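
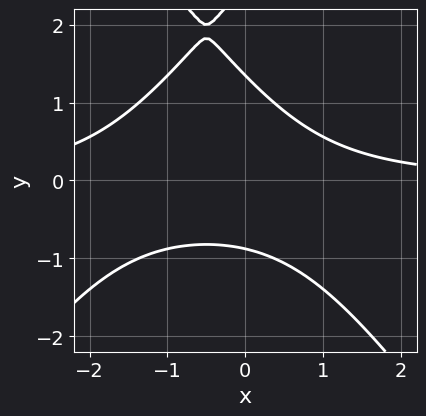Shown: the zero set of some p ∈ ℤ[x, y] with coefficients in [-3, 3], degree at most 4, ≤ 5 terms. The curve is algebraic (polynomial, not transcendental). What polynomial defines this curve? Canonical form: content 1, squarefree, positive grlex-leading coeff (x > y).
2*x^2*y - y^3 + 2*x*y + 3*y^2 - 3

First, deg p = 3. The shape is more complex than any degree-2 curve.
Next, against the integer gridlines: no x-intercept at any integer in the box.
Finally, assembling these constraints gives the stated polynomial.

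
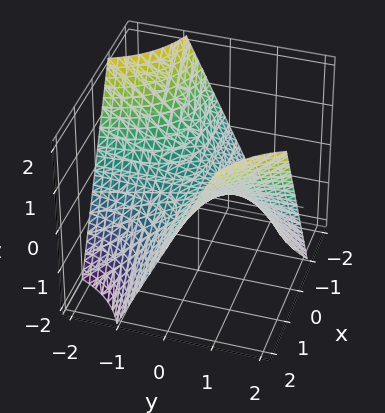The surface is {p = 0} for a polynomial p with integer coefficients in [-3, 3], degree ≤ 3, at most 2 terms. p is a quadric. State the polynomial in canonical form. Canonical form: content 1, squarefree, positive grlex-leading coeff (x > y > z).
(a) The degree is 2 — a saddle surface; a quadric.
(b) From the axis intercepts and sections: the visible x-axis segment lies entirely on the surface; one z-axis crossing is at z = 0; the visible y-axis segment lies entirely on the surface.
(c) The integer polynomial consistent with all of this is the stated p.

x*y - z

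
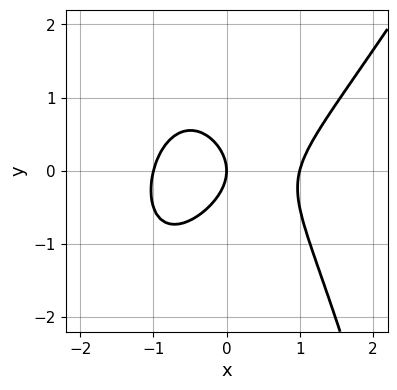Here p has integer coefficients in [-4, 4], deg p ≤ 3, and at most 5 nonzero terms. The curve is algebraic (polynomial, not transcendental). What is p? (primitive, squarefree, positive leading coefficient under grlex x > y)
2*x^3 - x^2*y - 2*y^2 - 2*x

First, deg p = 3. No degree-2 curve has this shape.
Then, against the integer gridlines: it crosses the y-axis at the gridline y = 0; the x-axis gridline crossings are at x ∈ {-1, 0, 1}.
Finally, putting this together gives p.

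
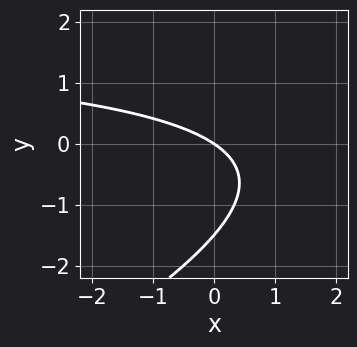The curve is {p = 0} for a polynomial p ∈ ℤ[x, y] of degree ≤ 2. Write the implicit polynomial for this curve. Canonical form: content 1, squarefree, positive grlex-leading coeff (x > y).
x*y - 2*y^2 - 2*x - 3*y

deg p = 2. The shape is more complex than any degree-1 curve.
Observable constraints: it meets the x-axis at x = 0 (among the integer gridlines); it meets the y-axis at y = 0 (among the integer gridlines).
Together with the visible shape, these determine p as stated.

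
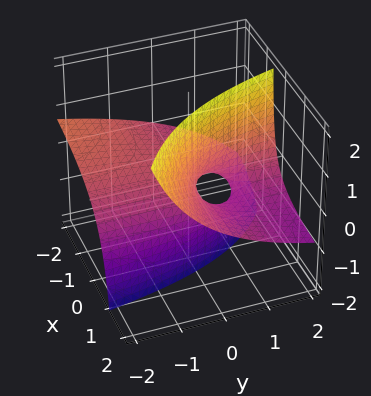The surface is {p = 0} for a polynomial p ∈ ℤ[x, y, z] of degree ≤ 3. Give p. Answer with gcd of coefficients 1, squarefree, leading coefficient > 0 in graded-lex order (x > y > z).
x*y + 2*x*z + y*z - z

First, deg p = 2.
Next, against the integer gridlines: every point of the x-axis in the box is on the surface; every point of the y-axis in the box is on the surface; it meets the z-axis at z = 0 (among the integer gridlines).
Finally, assembling these constraints gives the stated polynomial.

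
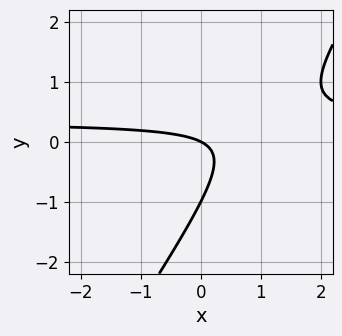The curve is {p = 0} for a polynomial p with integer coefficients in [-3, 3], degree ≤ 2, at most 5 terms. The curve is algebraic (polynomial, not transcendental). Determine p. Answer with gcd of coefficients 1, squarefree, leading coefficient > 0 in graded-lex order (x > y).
1. The degree is 2 — the shape is more complex than any degree-1 curve.
2. From the axis intercepts and sections: among the integer gridlines, it crosses the y-axis at y ∈ {-1, 0}; it crosses the x-axis at the gridline x = 0.
3. Assembling these constraints gives the stated polynomial.

3*x*y - 2*y^2 - x - 2*y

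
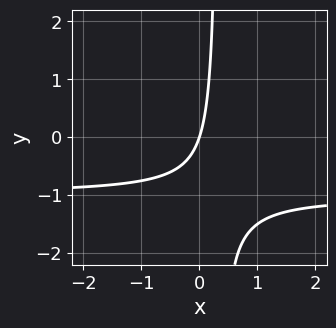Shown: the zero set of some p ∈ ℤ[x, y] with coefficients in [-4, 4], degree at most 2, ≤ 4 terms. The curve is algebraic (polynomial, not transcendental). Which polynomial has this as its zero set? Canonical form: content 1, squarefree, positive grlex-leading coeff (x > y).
3*x*y + 3*x - y

1. The degree is 2 — a generic line meets the curve in up to 2 points.
2. From the visible intercepts: it crosses the y-axis at the gridline y = 0; one x-axis crossing is at x = 0.
3. Assembling these constraints gives the stated polynomial.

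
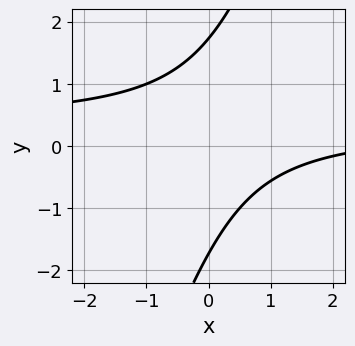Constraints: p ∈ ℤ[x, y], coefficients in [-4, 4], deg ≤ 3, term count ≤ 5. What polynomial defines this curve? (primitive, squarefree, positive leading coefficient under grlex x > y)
3*x*y - y^2 - x + 3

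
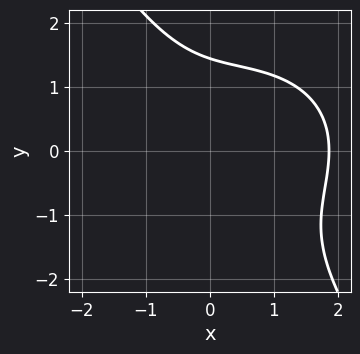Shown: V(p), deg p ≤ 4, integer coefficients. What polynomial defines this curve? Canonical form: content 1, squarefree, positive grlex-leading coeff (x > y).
(a) Degree: a generic line meets the curve in up to 3 points, so deg p = 3.
(b) Solving for integer coefficients yields p as stated.

x^3 + x*y^2 + y^3 - x^2 - 3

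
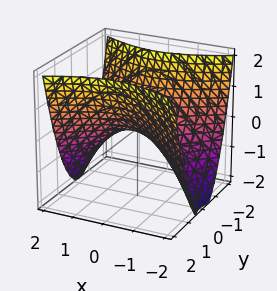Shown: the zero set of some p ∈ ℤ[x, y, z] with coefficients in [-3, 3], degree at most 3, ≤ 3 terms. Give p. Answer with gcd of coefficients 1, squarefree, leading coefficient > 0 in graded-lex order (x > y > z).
x^2 - 2*y^2 + 2*z

Degree: a saddle surface; a quadric, so deg p = 2.
Symmetries: mirror symmetry x ↦ −x ⇒ only even powers of x; it's symmetric under y → −y, forcing even powers of y.
From the visible intercepts: it crosses the y-axis at the gridline y = 0; one z-axis crossing is at z = 0.
Together with the visible shape, these determine p as stated.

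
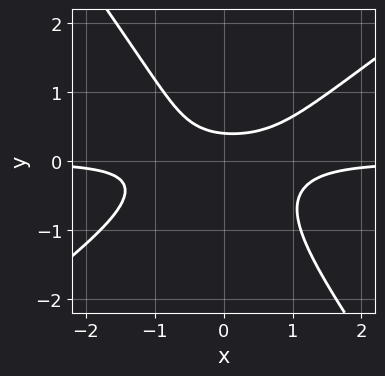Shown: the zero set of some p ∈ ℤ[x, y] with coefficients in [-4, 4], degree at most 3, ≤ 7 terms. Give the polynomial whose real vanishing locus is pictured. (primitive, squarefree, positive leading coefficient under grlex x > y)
3*x^2*y - 2*x*y^2 - 3*y^3 - 2*y + 1

First, degree: no degree-2 curve has this shape, so deg p = 3.
Next, from the axis intercepts and sections: the curve avoids every integer x-axis point in the box.
Finally, matching integer coefficients to the picture gives p.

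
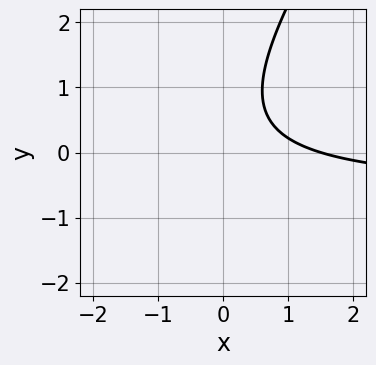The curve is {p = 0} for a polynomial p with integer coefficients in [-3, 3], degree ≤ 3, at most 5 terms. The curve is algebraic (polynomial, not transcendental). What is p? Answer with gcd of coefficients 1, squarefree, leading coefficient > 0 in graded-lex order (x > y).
3*x*y - 2*y^2 + 2*x + 2*y - 3

1. deg p = 2.
2. Against the integer gridlines: it misses every integer gridline on the y-axis.
3. These observations pin down the coefficients.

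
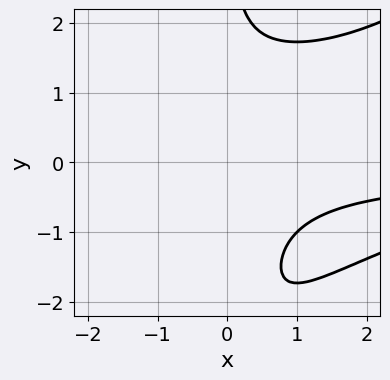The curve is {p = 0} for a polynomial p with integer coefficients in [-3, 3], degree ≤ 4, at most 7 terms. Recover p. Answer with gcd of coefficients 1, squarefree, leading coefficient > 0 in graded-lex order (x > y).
x^2*y^2 - x*y^3 - 2*x*y^2 + 3*x*y + 3

Degree: a generic line meets the curve in up to 4 points, so deg p = 4.
Against the integer gridlines: no x-intercept at any integer in the box; no y-intercept at any integer in the box.
Together with the visible shape, these determine p as stated.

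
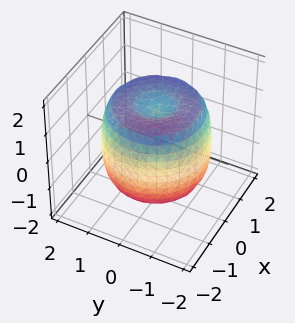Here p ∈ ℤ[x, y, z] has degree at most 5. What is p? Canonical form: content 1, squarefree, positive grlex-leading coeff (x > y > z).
First, degree: the shape is more complex than any degree-3 surface, so deg p = 4.
Next, symmetries: the surface is invariant under rotation about z: p = q(x² + y², z).
Next, checking where it meets the axes: the z-axis gridline crossings are at z ∈ {-1, 1}; a circular section at z = -1 has radius between 1 and 2.
Finally, these observations pin down the coefficients.

x^4 + 2*x^2*y^2 + y^4 - 2*x^2 - 2*y^2 + z^2 - 1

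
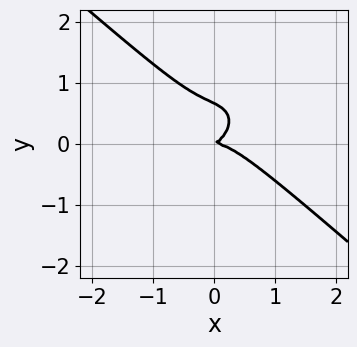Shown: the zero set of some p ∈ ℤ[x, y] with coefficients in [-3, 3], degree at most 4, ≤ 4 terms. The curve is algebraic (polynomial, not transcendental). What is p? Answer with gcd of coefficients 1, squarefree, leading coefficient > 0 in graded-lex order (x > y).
1. The degree is 3 — the shape is more complex than any degree-2 curve.
2. From the visible intercepts: it meets the y-axis at y = 0 (among the integer gridlines); one x-axis crossing is at x = 0.
3. Solving for integer coefficients yields p as stated.

2*x^3 + 3*y^3 + x*y - 2*y^2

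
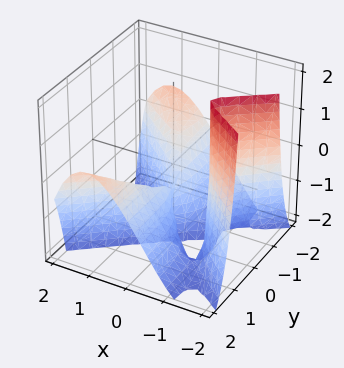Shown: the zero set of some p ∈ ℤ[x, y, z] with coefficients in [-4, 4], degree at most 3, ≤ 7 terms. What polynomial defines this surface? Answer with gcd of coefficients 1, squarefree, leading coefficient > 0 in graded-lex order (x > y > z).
2*x^3 - 3*x*y^2 + 2*y^2*z + 2*x^2 + y^2

Degree: a generic line meets the surface in up to 3 points, so deg p = 3.
Observable constraints: it crosses the x-axis at the gridline x = -1; the visible z-axis segment lies entirely on the surface.
Solving for integer coefficients yields p as stated.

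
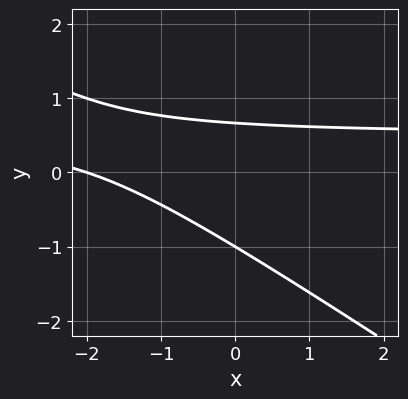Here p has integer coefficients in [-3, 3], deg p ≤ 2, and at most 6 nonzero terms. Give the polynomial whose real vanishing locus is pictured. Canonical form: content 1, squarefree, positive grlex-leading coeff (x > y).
2*x*y + 3*y^2 - x + y - 2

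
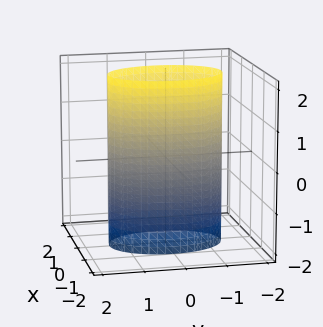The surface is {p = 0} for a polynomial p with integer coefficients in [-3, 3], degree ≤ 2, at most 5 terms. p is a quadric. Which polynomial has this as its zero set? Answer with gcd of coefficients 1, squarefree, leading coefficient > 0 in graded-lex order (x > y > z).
deg p = 2. A cylinder; a quadric.
Symmetries: the z ↦ −z reflection is a symmetry, so z appears only in even powers; it's symmetric under x → −x, forcing even powers of x; mirror symmetry y ↦ −y ⇒ only even powers of y.
Observable constraints: the x-axis gridline crossings are at x ∈ {-1, 1}; it misses every integer gridline on the z-axis.
The integer polynomial consistent with all of this is the stated p.

2*x^2 + y^2 - 2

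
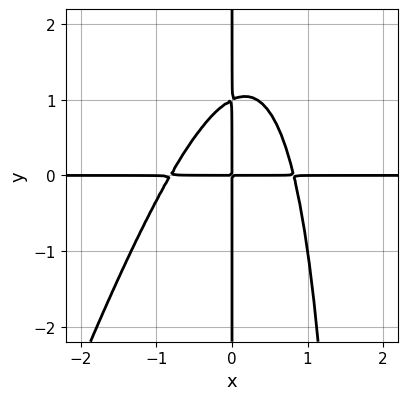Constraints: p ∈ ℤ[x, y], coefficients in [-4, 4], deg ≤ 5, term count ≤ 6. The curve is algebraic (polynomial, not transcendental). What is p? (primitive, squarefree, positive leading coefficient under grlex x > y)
Degree: a generic line meets the curve in up to 4 points, so deg p = 4.
Observable constraints: every point of the x-axis in the box is on the curve; the visible y-axis segment lies entirely on the curve.
Together with the visible shape, these determine p as stated.

3*x^3*y - x^2*y^2 + 2*x*y^2 - 2*x*y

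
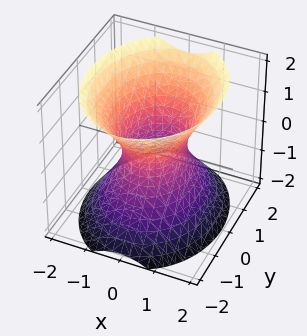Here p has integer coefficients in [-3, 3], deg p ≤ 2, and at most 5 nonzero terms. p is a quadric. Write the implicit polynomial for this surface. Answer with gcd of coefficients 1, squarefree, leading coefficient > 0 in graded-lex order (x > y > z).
deg p = 2. An hourglass — one-sheet hyperboloid; a quadric.
Symmetries: it's symmetric under z → −z, forcing even powers of z; the x ↦ −x reflection is a symmetry, so x appears only in even powers; the y ↦ −y reflection is a symmetry, so y appears only in even powers.
Checking where it meets the axes: the surface avoids every integer z-axis point in the box; among the integer gridlines, it crosses the y-axis at y ∈ {-1, 1}.
The integer polynomial consistent with all of this is the stated p.

3*x^2 + 2*y^2 - 2*z^2 - 2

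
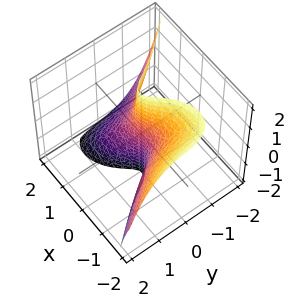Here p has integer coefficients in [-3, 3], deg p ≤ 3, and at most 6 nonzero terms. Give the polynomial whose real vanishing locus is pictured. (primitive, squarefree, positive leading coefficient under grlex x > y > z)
1. The degree is 3 — a generic line meets the surface in up to 3 points.
2. From the visible intercepts: it crosses the y-axis at the gridline y = 0; one x-axis crossing is at x = 0; every point of the z-axis in the box is on the surface.
3. These observations pin down the coefficients.

3*x^3 + 3*x^2*z + 3*y^3 - x + 3*y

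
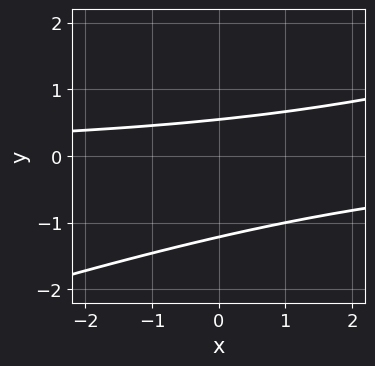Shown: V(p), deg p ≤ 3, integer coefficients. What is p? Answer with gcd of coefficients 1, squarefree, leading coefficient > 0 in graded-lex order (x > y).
x*y - 3*y^2 - 2*y + 2

(a) The degree is 2 — a generic line meets the curve in up to 2 points.
(b) Checking where it meets the axes: the curve avoids every integer x-axis point in the box.
(c) The integer polynomial consistent with all of this is the stated p.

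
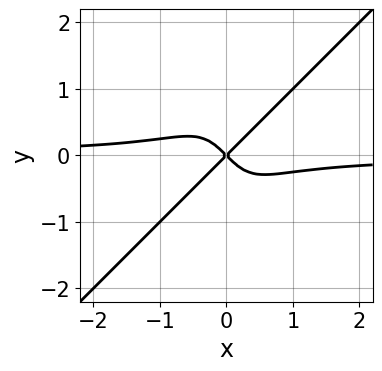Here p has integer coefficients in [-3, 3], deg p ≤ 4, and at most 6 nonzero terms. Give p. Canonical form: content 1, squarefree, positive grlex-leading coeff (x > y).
3*x^3*y - 3*x^2*y^2 + x^2 - y^2

1. Degree: the shape is more complex than any degree-3 curve, so deg p = 4.
2. Observable constraints: one x-axis crossing is at x = 0; one y-axis crossing is at y = 0.
3. The integer polynomial consistent with all of this is the stated p.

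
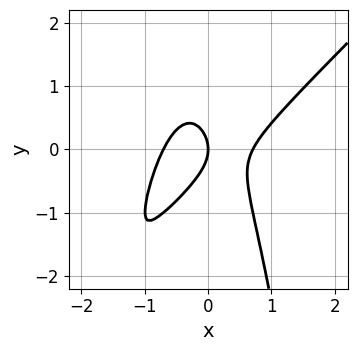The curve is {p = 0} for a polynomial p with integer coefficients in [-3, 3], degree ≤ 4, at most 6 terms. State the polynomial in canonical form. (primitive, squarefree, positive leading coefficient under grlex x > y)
First, the degree is 3 — the shape is more complex than any degree-2 curve.
Then, against the integer gridlines: it meets the x-axis at x = 0 (among the integer gridlines); it meets the y-axis at y = 0 (among the integer gridlines).
Finally, together with the visible shape, these determine p as stated.

2*x^3 - 2*x^2*y - y^2 - x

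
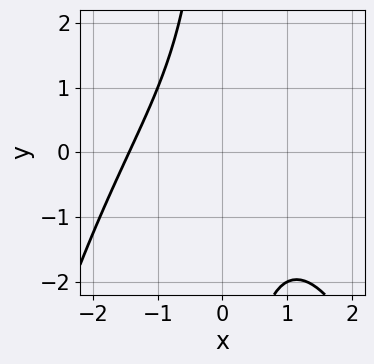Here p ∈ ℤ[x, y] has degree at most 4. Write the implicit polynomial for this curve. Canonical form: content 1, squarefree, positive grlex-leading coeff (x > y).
deg p = 3.
Checking where it meets the axes: it misses every integer gridline on the y-axis.
Fitting integer coefficients to these (and the overall shape) gives p.

x^3 + 2*x*y + 3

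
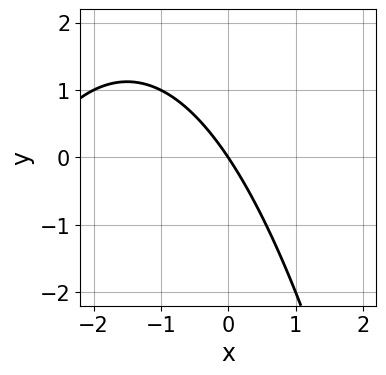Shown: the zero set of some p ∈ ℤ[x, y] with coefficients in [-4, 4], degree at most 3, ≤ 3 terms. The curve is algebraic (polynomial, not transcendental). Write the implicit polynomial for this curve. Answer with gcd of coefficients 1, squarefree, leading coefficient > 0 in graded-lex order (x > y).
x^2 + 3*x + 2*y

deg p = 2. The shape is more complex than any degree-1 curve.
Reading off the gridlines: it meets the x-axis at x = 0 (among the integer gridlines); it crosses the y-axis at the gridline y = 0.
Assembling these constraints gives the stated polynomial.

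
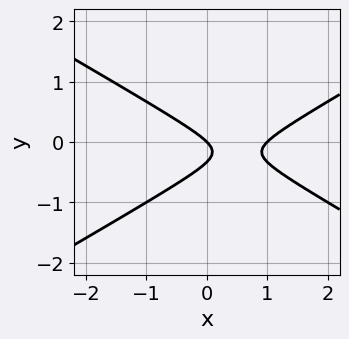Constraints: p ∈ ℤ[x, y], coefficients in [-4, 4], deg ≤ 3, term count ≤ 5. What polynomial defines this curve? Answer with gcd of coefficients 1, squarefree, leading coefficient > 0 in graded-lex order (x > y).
1. deg p = 2. No degree-1 curve has this shape.
2. Observable constraints: one y-axis crossing is at y = 0; among the integer gridlines, it crosses the x-axis at x ∈ {0, 1}.
3. Assembling these constraints gives the stated polynomial.

x^2 - 3*y^2 - x - y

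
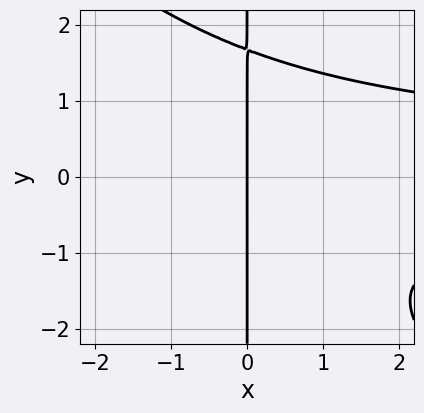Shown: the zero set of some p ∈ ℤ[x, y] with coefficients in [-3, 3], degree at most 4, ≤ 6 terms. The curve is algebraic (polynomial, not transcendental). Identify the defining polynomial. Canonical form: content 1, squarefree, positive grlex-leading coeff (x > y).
x^2*y^2 + x*y^3 - x*y - 3*x

Degree: the shape is more complex than any degree-3 curve, so deg p = 4.
Reading off the gridlines: every point of the y-axis in the box is on the curve; one x-axis crossing is at x = 0.
Assembling these constraints gives the stated polynomial.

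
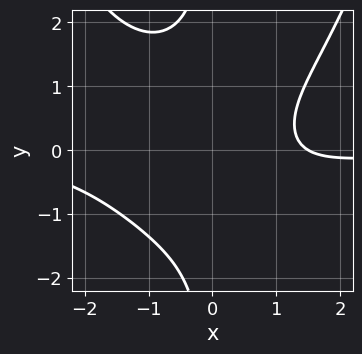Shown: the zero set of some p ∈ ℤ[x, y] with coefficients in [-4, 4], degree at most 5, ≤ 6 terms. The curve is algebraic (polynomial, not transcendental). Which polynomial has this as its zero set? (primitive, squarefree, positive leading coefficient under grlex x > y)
x^3*y - 2*x*y^2 + 2*x - 3

1. The degree is 4 — no degree-3 curve has this shape.
2. Observable constraints: it misses every integer gridline on the y-axis.
3. Solving for integer coefficients yields p as stated.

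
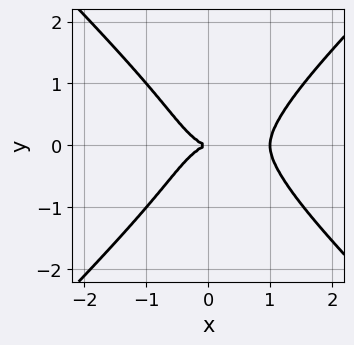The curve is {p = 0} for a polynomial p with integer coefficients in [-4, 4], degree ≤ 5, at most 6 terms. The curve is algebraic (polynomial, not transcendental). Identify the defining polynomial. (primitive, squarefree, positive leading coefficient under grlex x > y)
x^4 - y^4 - x^3 - y^2

First, degree: no degree-3 curve has this shape, so deg p = 4.
Then, symmetries: it's symmetric under y → −y, forcing even powers of y.
Next, checking where it meets the axes: it meets the y-axis at y = 0 (among the integer gridlines); among the integer gridlines, it crosses the x-axis at x ∈ {0, 1}.
Finally, assembling these constraints gives the stated polynomial.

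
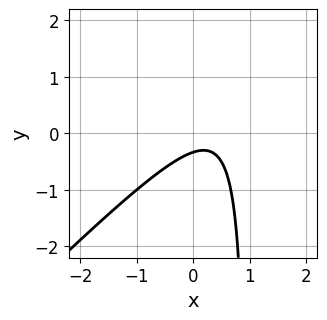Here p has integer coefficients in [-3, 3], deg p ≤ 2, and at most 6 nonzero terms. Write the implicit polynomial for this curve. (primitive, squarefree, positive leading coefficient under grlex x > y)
3*x^2 - 3*x*y - 2*x + 3*y + 1

(a) Degree: a generic line meets the curve in up to 2 points, so deg p = 2.
(b) Observable constraints: no x-intercept at any integer in the box.
(c) Solving for integer coefficients yields p as stated.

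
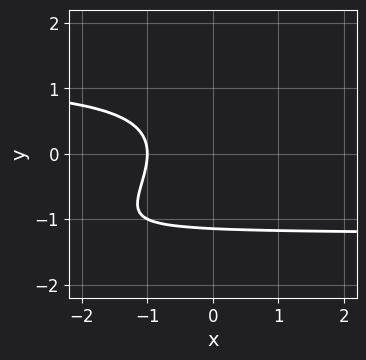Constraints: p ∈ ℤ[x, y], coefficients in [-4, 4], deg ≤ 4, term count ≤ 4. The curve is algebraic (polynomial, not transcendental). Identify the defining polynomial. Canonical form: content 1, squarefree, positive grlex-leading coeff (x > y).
2*x*y^2 - 2*y^3 - 3*x - 3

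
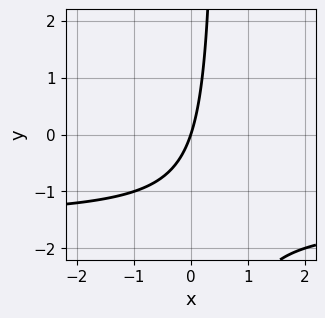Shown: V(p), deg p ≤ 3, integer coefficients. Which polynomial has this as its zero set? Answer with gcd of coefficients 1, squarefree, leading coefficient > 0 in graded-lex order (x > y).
2*x*y + 3*x - y

The degree is 2 — a generic line meets the curve in up to 2 points.
From the visible intercepts: it meets the x-axis at x = 0 (among the integer gridlines); one y-axis crossing is at y = 0.
The integer polynomial consistent with all of this is the stated p.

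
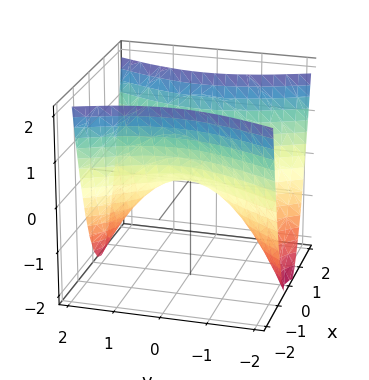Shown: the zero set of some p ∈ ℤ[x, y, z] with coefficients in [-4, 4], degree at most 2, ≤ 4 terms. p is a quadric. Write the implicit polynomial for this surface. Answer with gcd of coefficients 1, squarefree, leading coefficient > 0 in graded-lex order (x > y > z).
3*x^2 - y^2 - 2*z

1. The degree is 2 — a saddle surface; a quadric.
2. Symmetries: mirror symmetry x ↦ −x ⇒ only even powers of x; it's symmetric under y → −y, forcing even powers of y.
3. Checking where it meets the axes: one z-axis crossing is at z = 0; it crosses the x-axis at the gridline x = 0; it crosses the y-axis at the gridline y = 0.
4. Matching integer coefficients to the picture gives p.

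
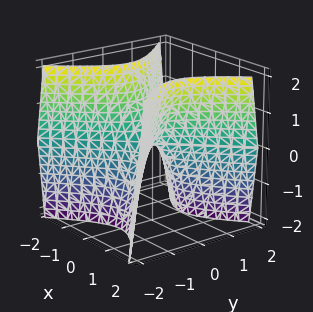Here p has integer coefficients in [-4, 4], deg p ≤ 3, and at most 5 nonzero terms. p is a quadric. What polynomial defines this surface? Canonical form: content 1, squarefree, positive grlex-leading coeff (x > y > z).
2*x^2 - 2*y^2 - z

1. Degree: a hyperbolic paraboloid; a quadric, so deg p = 2.
2. Symmetries: it's symmetric under x → −x, forcing even powers of x; it's symmetric under y → −y, forcing even powers of y.
3. Checking where it meets the axes: it meets the x-axis at x = 0 (among the integer gridlines); one z-axis crossing is at z = 0; it meets the y-axis at y = 0 (among the integer gridlines).
4. The integer polynomial consistent with all of this is the stated p.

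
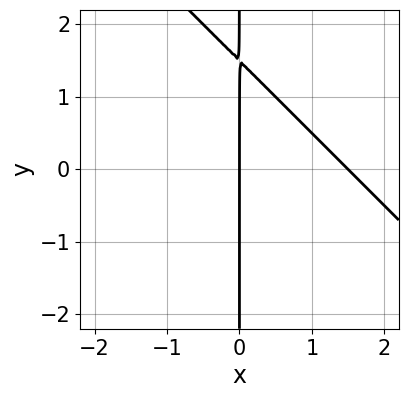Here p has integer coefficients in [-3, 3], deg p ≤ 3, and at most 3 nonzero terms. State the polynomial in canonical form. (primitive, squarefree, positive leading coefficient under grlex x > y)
(a) deg p = 2. A generic line meets the curve in up to 2 points.
(b) Checking where it meets the axes: the visible y-axis segment lies entirely on the curve; one x-axis crossing is at x = 0.
(c) Solving for integer coefficients yields p as stated.

2*x^2 + 2*x*y - 3*x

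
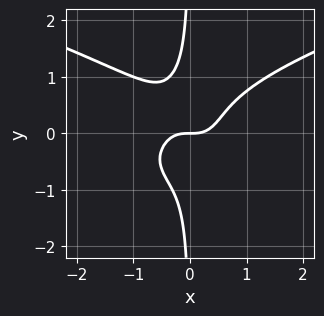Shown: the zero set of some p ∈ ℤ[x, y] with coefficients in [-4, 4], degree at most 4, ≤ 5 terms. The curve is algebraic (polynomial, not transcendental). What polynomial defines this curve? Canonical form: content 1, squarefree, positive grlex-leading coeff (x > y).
3*x*y^3 - 2*x^3 + y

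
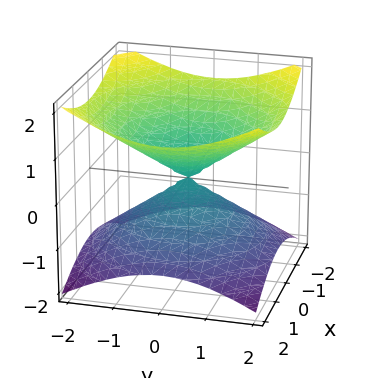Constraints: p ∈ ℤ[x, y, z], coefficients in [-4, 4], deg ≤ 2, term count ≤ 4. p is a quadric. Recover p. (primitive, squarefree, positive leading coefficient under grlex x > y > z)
x^2 + y^2 - 2*z^2

(a) The degree is 2 — a double cone through the origin; a quadric.
(b) Symmetries: the z-axis is an axis of rotation, so x and y enter only as x² + y²; mirror symmetry z ↦ −z ⇒ only even powers of z.
(c) Reading off the gridlines: one z-axis crossing is at z = 0; a circular section at z = 1 has radius between 1 and 2; it meets the y-axis at y = 0 (among the integer gridlines); one x-axis crossing is at x = 0.
(d) Putting this together gives p.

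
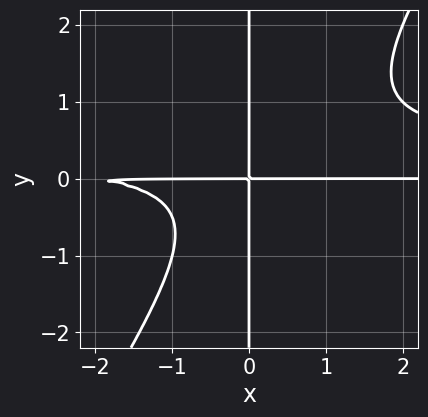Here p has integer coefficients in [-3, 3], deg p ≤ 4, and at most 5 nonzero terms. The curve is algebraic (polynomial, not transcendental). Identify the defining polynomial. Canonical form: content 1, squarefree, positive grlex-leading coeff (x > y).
3*x^2*y^2 - 2*x*y^3 - x^2*y - 2*x*y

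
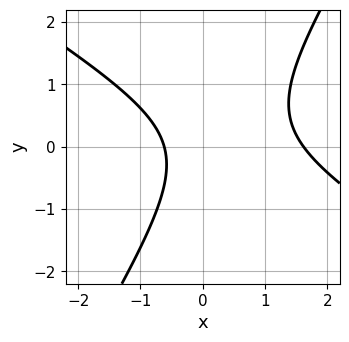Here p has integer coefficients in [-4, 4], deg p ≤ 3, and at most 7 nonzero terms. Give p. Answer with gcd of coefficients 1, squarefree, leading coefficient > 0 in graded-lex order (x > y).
x^2 + x*y - y^2 - x - 1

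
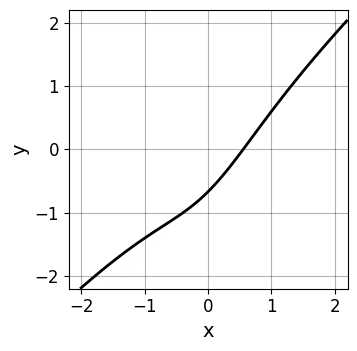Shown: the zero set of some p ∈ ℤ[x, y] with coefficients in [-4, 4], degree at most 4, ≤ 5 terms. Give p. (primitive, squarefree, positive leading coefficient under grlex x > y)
First, the degree is 3 — the shape is more complex than any degree-2 curve.
Finally, solving for integer coefficients yields p as stated.

2*x^3 - 2*x^2*y + 3*x - 3*y - 2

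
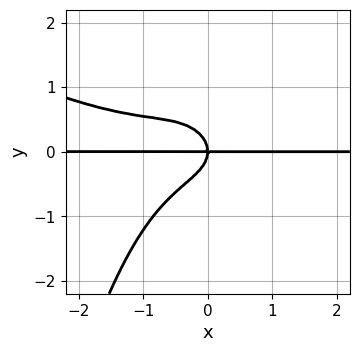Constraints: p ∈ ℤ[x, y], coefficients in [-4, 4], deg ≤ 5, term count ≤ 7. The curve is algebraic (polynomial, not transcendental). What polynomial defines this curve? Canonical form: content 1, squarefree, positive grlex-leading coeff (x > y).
First, deg p = 4. A generic line meets the curve in up to 4 points.
Then, checking where it meets the axes: it crosses the y-axis at the gridline y = 0; every point of the x-axis in the box is on the curve.
Finally, these observations pin down the coefficients.

x^3*y + 2*x^2*y^2 + x^2*y + 3*y^3 + 2*x*y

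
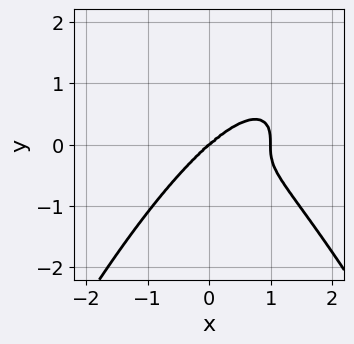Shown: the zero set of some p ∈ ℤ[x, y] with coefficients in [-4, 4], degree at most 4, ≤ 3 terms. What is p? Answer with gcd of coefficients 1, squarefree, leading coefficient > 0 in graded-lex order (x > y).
2*x^4 - 2*x^3 + 3*y^3

1. Degree: no degree-3 curve has this shape, so deg p = 4.
2. Checking where it meets the axes: it crosses the y-axis at the gridline y = 0; the x-axis gridline crossings are at x ∈ {0, 1}.
3. Putting this together gives p.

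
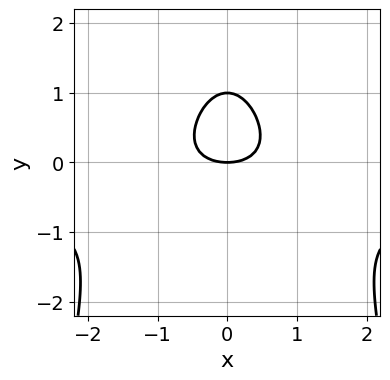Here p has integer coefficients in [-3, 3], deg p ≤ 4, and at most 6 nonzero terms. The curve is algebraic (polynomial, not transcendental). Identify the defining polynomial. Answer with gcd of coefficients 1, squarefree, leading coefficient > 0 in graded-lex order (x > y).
(a) deg p = 3.
(b) Symmetries: mirror symmetry x ↦ −x ⇒ only even powers of x.
(c) Observable constraints: it meets the x-axis at x = 0 (among the integer gridlines); the y-axis gridline crossings are at y ∈ {0, 1}.
(d) Solving for integer coefficients yields p as stated.

3*x^2*y + 2*x^2 + 3*y^2 - 3*y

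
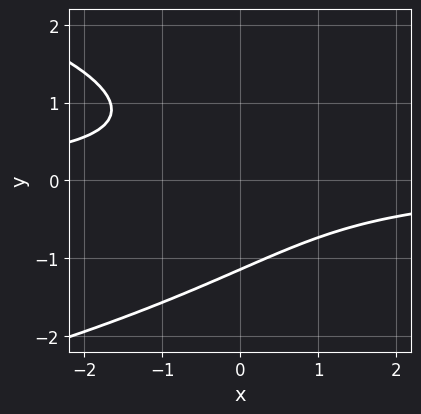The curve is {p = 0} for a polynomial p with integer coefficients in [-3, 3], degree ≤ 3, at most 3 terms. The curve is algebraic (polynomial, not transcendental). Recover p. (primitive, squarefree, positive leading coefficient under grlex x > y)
2*y^3 + 3*x*y + 3

1. The degree is 3 — no degree-2 curve has this shape.
2. From the visible intercepts: no x-intercept at any integer in the box.
3. Matching integer coefficients to the picture gives p.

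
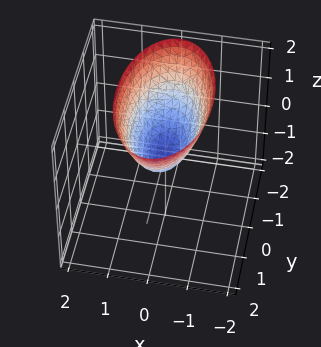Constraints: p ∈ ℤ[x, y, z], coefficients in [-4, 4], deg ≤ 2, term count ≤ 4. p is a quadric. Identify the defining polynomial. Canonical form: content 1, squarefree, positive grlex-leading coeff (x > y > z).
3*x^2 + y^2 - 2*z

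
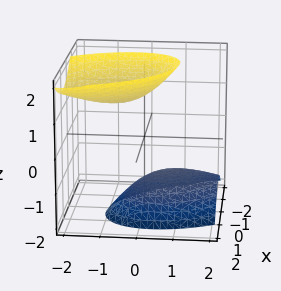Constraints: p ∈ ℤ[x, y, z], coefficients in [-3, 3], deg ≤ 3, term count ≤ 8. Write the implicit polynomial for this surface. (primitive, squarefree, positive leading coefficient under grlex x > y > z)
There are 2 components. They look like related sheets of one shape, so recover p as a whole.
deg p = 2. No degree-1 surface has this shape.
From the visible intercepts: it misses every integer gridline on the y-axis; it misses every integer gridline on the x-axis.
Fitting integer coefficients to these (and the overall shape) gives p.

3*x^2 + 2*x*y + 2*y^2 + 2*y*z - 2*z^2 + 3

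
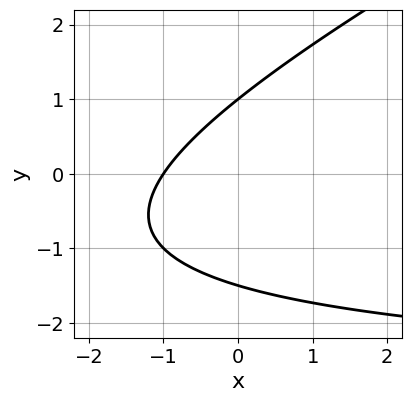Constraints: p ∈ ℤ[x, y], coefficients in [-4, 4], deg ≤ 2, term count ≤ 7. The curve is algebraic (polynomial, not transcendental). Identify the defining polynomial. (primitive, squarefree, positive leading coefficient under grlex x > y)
(a) Degree: a generic line meets the curve in up to 2 points, so deg p = 2.
(b) From the visible intercepts: it crosses the y-axis at the gridline y = 1; one x-axis crossing is at x = -1.
(c) Fitting integer coefficients to these (and the overall shape) gives p.

x*y - 2*y^2 + 3*x - y + 3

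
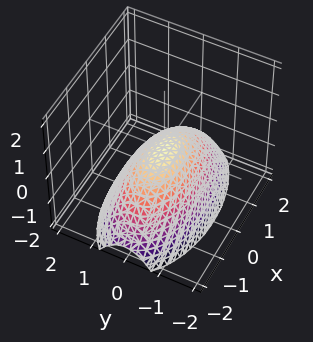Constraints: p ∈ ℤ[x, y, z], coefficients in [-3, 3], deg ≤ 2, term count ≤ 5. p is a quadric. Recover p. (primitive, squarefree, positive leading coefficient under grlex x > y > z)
First, degree: a single bowl opening along one axis; a quadric, so deg p = 2.
Next, symmetries: mirror symmetry y ↦ −y ⇒ only even powers of y; the x ↦ −x reflection is a symmetry, so x appears only in even powers.
Then, checking where it meets the axes: it crosses the x-axis at the gridline x = 0; it crosses the y-axis at the gridline y = 0; it meets the z-axis at z = 0 (among the integer gridlines).
Finally, assembling these constraints gives the stated polynomial.

x^2 + 3*y^2 + 3*z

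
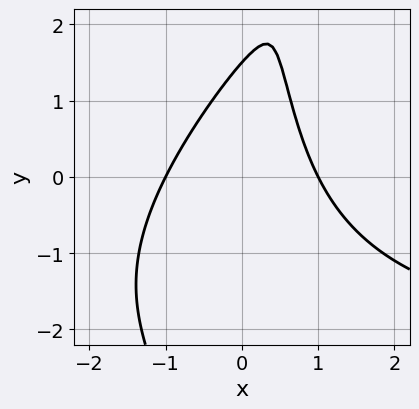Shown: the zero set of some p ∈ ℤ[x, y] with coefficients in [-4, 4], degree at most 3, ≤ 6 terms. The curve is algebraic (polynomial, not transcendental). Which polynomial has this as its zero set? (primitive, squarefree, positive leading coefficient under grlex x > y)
x^2*y - x*y^2 + 3*x^2 + 2*y - 3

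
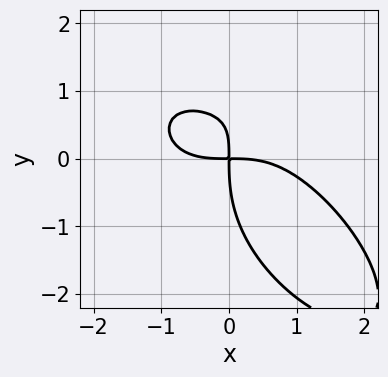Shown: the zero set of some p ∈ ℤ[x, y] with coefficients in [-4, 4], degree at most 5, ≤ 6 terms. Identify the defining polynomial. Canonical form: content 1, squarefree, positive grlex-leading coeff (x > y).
x^4 + y^4 - 3*x*y^2 + 3*x*y

(a) Degree: no degree-3 curve has this shape, so deg p = 4.
(b) Putting this together gives p.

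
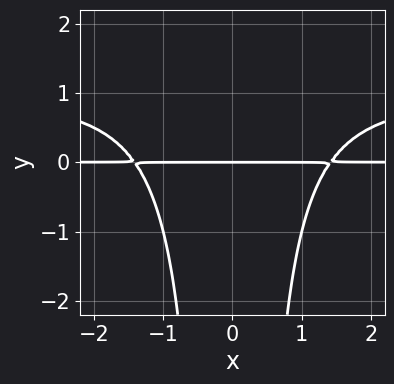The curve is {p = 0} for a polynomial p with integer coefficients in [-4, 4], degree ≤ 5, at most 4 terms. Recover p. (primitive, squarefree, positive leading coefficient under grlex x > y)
x^2*y^2 - x^2*y + 2*y

deg p = 4. The shape is more complex than any degree-3 curve.
Symmetries: mirror symmetry x ↦ −x ⇒ only even powers of x.
From the axis intercepts and sections: one y-axis crossing is at y = 0; every point of the x-axis in the box is on the curve.
These observations pin down the coefficients.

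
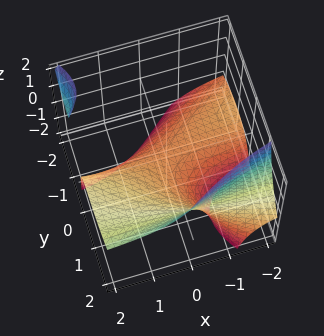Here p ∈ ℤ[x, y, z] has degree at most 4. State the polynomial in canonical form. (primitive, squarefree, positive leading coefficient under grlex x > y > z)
There are 2 components.
The degree is 3 — no degree-2 surface has this shape.
From the axis intercepts and sections: no x-intercept at any integer in the box; one z-axis crossing is at z = -1.
Matching integer coefficients to the picture gives p.

2*x*y*z - y^3 - x + 3*z + 3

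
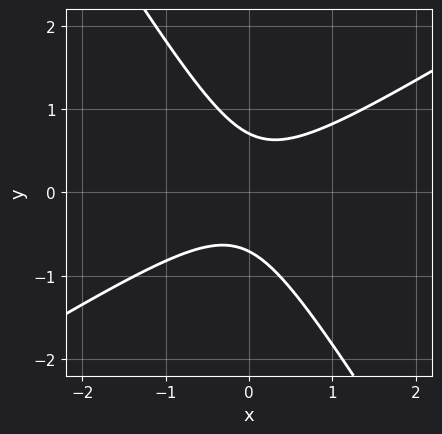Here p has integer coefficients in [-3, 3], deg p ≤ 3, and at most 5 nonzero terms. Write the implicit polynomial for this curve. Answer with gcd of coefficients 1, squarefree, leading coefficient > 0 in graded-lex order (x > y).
2*x^2 - 2*x*y - 2*y^2 + 1

First, degree: a generic line meets the curve in up to 2 points, so deg p = 2.
Next, checking where it meets the axes: the curve avoids every integer x-axis point in the box.
Finally, together with the visible shape, these determine p as stated.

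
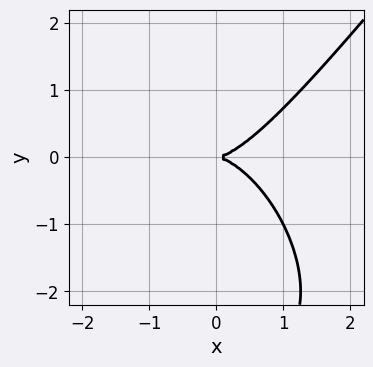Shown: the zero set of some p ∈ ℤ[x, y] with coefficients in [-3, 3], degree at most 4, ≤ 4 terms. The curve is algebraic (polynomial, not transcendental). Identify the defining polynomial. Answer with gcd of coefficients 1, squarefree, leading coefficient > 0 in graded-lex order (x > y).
2*x^3 - y^3 - 3*y^2

The degree is 3 — a generic line meets the curve in up to 3 points.
From the axis intercepts and sections: one y-axis crossing is at y = 0; it crosses the x-axis at the gridline x = 0.
Together with the visible shape, these determine p as stated.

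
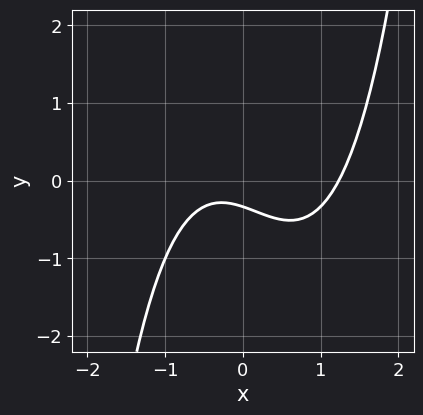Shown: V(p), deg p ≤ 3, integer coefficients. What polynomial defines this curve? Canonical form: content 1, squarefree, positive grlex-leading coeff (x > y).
2*x^3 - x^2 - x - 3*y - 1

1. Degree: no degree-2 curve has this shape, so deg p = 3.
2. Matching integer coefficients to the picture gives p.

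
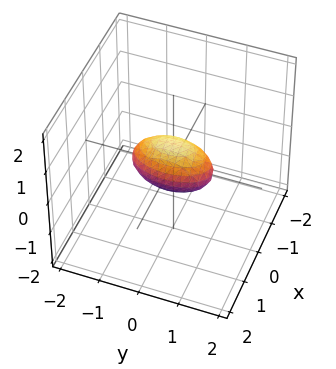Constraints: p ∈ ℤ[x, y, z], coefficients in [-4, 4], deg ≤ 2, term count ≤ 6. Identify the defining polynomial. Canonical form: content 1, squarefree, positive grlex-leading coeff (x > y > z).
3*x^2 + y^2 + 2*z^2 - 1

The degree is 2 — a closed, bounded, convex surface; a quadric.
Symmetries: mirror symmetry y ↦ −y ⇒ only even powers of y; mirror symmetry z ↦ −z ⇒ only even powers of z; the x ↦ −x reflection is a symmetry, so x appears only in even powers.
Observable constraints: among the integer gridlines, it crosses the y-axis at y ∈ {-1, 1}.
Together with the visible shape, these determine p as stated.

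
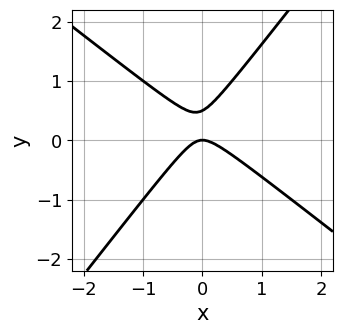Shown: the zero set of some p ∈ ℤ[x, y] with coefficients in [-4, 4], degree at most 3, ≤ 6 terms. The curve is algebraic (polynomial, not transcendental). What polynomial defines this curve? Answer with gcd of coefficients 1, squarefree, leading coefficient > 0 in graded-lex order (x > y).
2*x^2 + x*y - 2*y^2 + y

1. deg p = 2.
2. From the axis intercepts and sections: it meets the y-axis at y = 0 (among the integer gridlines); it crosses the x-axis at the gridline x = 0.
3. Together with the visible shape, these determine p as stated.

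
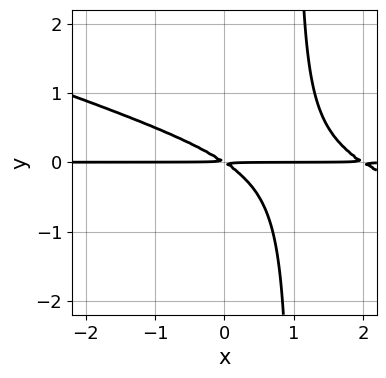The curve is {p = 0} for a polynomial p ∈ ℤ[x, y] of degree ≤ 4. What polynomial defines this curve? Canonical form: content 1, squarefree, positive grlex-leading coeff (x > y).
x^2*y + 3*x*y^2 - 2*x*y - 3*y^2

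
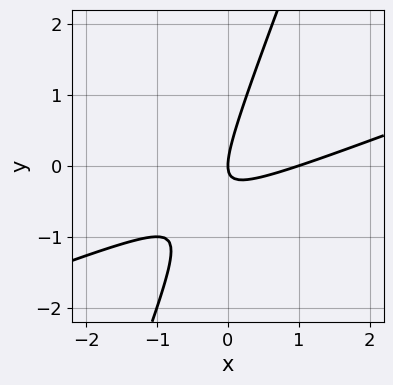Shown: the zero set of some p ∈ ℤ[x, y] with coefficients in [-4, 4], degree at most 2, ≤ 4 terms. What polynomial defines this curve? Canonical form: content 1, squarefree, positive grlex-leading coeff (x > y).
x^2 - 3*x*y + y^2 - x

1. deg p = 2.
2. Against the integer gridlines: among the integer gridlines, it crosses the x-axis at x ∈ {0, 1}; it crosses the y-axis at the gridline y = 0.
3. Together with the visible shape, these determine p as stated.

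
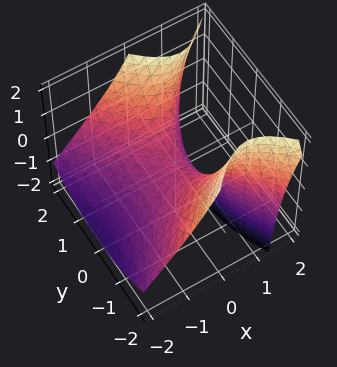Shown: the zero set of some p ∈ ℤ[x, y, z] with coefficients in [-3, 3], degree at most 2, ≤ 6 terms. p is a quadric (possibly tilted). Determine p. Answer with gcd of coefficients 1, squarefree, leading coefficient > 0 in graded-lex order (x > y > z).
deg p = 2.
Against the integer gridlines: one z-axis crossing is at z = 0; it meets the y-axis at y = 0 (among the integer gridlines).
Together with the visible shape, these determine p as stated.

2*x^2 - 2*x*z - y^2 + 2*z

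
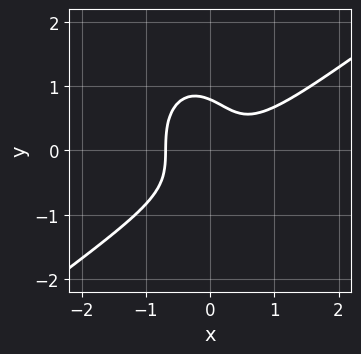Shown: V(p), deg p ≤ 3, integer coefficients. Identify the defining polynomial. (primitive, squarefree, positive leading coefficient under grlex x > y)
3*x^3 - 3*x^2*y - 2*y^3 - 2*x*y + 1

The degree is 3 — a generic line meets the curve in up to 3 points.
Solving for integer coefficients yields p as stated.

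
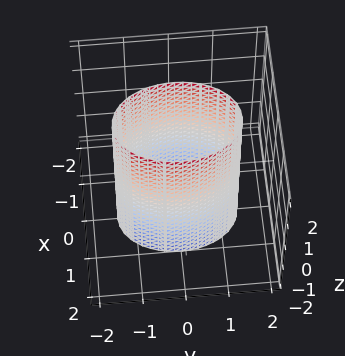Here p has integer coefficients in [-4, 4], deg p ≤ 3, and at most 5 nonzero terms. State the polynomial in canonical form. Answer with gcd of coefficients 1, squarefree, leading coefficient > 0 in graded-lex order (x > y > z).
2*x^2 + y^2 - 2

Degree: a cylinder; a quadric, so deg p = 2.
Symmetries: mirror symmetry x ↦ −x ⇒ only even powers of x; it's symmetric under y → −y, forcing even powers of y; mirror symmetry z ↦ −z ⇒ only even powers of z.
From the visible intercepts: among the integer gridlines, it crosses the x-axis at x ∈ {-1, 1}; no z-intercept at any integer in the box.
Putting this together gives p.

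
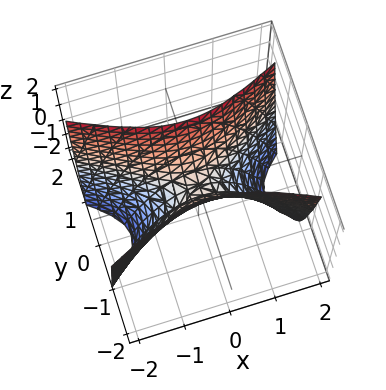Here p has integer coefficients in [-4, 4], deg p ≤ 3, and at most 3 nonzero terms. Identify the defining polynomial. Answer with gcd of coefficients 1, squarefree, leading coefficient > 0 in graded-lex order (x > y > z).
(a) Degree: a saddle surface; a quadric, so deg p = 2.
(b) Symmetries: the x ↦ −x reflection is a symmetry, so x appears only in even powers; mirror symmetry y ↦ −y ⇒ only even powers of y.
(c) Against the integer gridlines: it crosses the z-axis at the gridline z = 0; it crosses the y-axis at the gridline y = 0.
(d) Assembling these constraints gives the stated polynomial.

x^2 - 3*y^2 + z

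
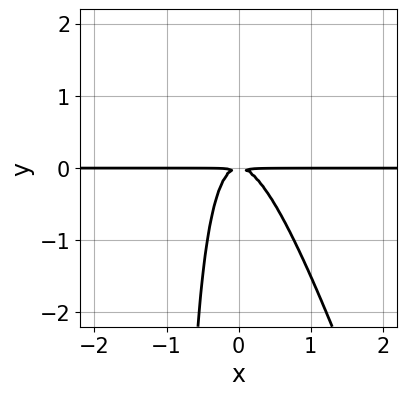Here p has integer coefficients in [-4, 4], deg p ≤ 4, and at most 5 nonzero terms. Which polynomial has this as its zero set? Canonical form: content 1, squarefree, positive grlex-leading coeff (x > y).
3*x^2*y + x*y^2 + y^2

1. Degree: a generic line meets the curve in up to 3 points, so deg p = 3.
2. Observable constraints: the visible x-axis segment lies entirely on the curve.
3. Assembling these constraints gives the stated polynomial.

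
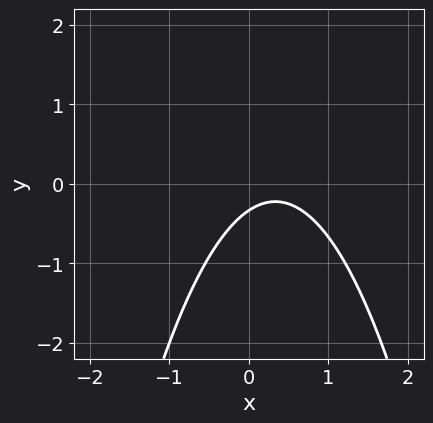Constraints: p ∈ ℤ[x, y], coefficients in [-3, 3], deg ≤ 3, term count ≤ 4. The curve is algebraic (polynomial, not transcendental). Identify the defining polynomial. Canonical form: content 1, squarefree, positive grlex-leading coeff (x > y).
1. Degree: the shape is more complex than any degree-1 curve, so deg p = 2.
2. Against the integer gridlines: no x-intercept at any integer in the box.
3. These observations pin down the coefficients.

3*x^2 - 2*x + 3*y + 1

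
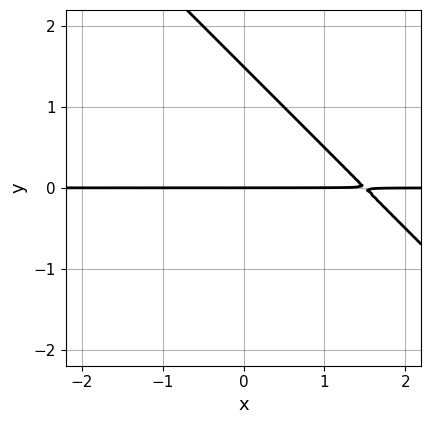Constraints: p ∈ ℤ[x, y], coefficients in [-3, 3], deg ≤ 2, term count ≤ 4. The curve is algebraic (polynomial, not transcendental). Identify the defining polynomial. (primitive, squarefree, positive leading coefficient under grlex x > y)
2*x*y + 2*y^2 - 3*y

(a) The degree is 2 — a generic line meets the curve in up to 2 points.
(b) Observable constraints: every point of the x-axis in the box is on the curve; it meets the y-axis at y = 0 (among the integer gridlines).
(c) Together with the visible shape, these determine p as stated.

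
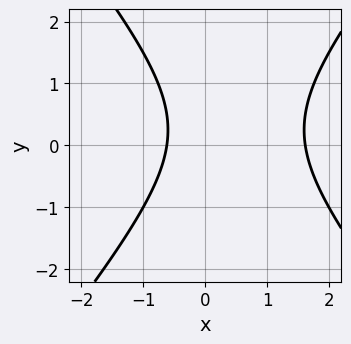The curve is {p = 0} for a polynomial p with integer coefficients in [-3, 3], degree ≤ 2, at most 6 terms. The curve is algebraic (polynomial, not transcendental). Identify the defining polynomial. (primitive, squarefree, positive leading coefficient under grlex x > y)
3*x^2 - 2*y^2 - 3*x + y - 3

First, degree: no degree-1 curve has this shape, so deg p = 2.
Then, observable constraints: it misses every integer gridline on the y-axis.
Finally, the integer polynomial consistent with all of this is the stated p.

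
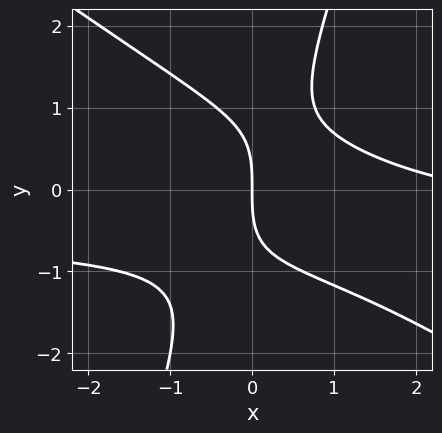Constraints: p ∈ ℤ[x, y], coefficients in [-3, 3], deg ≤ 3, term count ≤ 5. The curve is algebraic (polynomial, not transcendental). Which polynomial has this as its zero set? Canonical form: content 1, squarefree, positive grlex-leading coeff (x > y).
2*x^2*y + 2*x*y^2 - y^3 + x^2 - 3*x

First, deg p = 3. No degree-2 curve has this shape.
Next, from the axis intercepts and sections: it crosses the y-axis at the gridline y = 0; it crosses the x-axis at the gridline x = 0.
Finally, together with the visible shape, these determine p as stated.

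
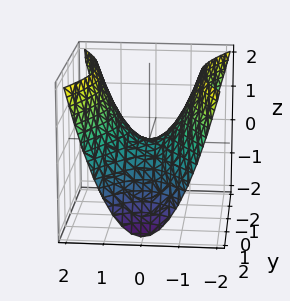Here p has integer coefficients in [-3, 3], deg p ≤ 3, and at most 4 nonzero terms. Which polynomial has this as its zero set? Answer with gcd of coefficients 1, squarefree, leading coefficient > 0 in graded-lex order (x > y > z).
2*x^2 - y^2 - 2*z

(a) The degree is 2 — a saddle surface; a quadric.
(b) Symmetries: mirror symmetry y ↦ −y ⇒ only even powers of y; it's symmetric under x → −x, forcing even powers of x.
(c) From the visible intercepts: one z-axis crossing is at z = 0; it crosses the x-axis at the gridline x = 0.
(d) Assembling these constraints gives the stated polynomial.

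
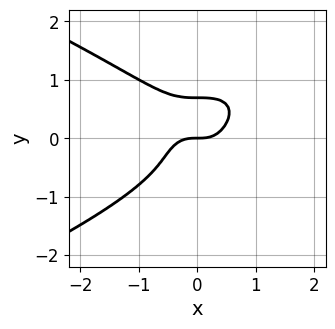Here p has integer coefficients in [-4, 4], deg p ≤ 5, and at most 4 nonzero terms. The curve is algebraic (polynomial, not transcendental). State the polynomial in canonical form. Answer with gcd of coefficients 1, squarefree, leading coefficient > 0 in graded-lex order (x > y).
First, deg p = 4. No degree-3 curve has this shape.
Then, from the visible intercepts: one y-axis crossing is at y = 0; one x-axis crossing is at x = 0.
Finally, the integer polynomial consistent with all of this is the stated p.

3*y^4 + 2*x^3 - y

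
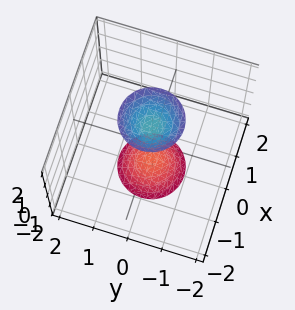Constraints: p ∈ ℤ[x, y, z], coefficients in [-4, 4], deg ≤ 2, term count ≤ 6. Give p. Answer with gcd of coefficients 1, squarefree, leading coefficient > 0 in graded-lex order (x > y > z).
3*x^2 + 3*y^2 - z^2 + 2

There are 2 components. They look like related sheets of one shape, so recover p as a whole.
deg p = 2. Two separate bowl-shaped sheets opening away from each other; a quadric.
Symmetries: mirror symmetry z ↦ −z ⇒ only even powers of z; the surface is invariant under rotation about z: p = q(x² + y², z).
From the axis intercepts and sections: it misses every integer gridline on the x-axis; a circular section at z = -2 has radius between 0 and 1; the surface avoids every integer y-axis point in the box.
Putting this together gives p.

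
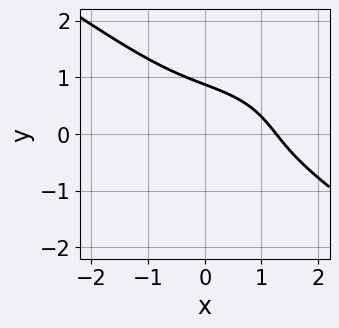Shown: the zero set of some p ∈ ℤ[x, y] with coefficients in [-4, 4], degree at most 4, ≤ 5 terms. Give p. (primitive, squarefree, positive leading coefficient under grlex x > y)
x^3 + 3*y^3 + 3*x*y - 2

(a) Degree: a generic line meets the curve in up to 3 points, so deg p = 3.
(b) Matching integer coefficients to the picture gives p.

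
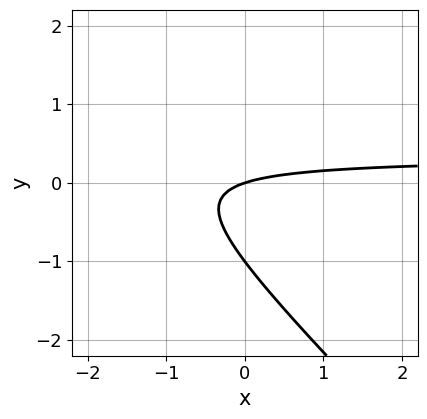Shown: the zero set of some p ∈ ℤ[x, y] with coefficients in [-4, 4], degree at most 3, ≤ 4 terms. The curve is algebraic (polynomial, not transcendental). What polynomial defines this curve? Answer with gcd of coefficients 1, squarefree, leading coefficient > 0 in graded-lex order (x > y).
3*x*y + 3*y^2 - x + 3*y

(a) deg p = 2. A generic line meets the curve in up to 2 points.
(b) Reading off the gridlines: among the integer gridlines, it crosses the y-axis at y ∈ {-1, 0}; one x-axis crossing is at x = 0.
(c) Assembling these constraints gives the stated polynomial.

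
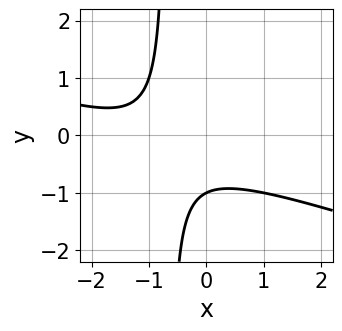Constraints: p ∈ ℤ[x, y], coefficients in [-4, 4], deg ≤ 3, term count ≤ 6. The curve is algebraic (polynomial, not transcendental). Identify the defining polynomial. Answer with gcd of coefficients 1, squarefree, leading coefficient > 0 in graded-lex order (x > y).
Degree: a generic line meets the curve in up to 2 points, so deg p = 2.
Reading off the gridlines: no x-intercept at any integer in the box; it crosses the y-axis at the gridline y = -1.
Putting this together gives p.

x^2 + 3*x*y + 2*x + 2*y + 2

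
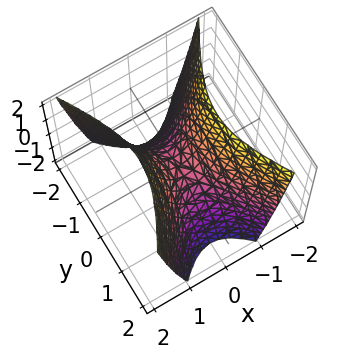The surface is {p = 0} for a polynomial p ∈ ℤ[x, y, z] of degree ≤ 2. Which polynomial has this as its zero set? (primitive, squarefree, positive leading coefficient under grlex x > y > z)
2*x^2 - y^2 - z

(a) deg p = 2. A hyperbolic paraboloid; a quadric.
(b) Symmetries: the y ↦ −y reflection is a symmetry, so y appears only in even powers; it's symmetric under x → −x, forcing even powers of x.
(c) Reading off the gridlines: one x-axis crossing is at x = 0; one z-axis crossing is at z = 0; it meets the y-axis at y = 0 (among the integer gridlines).
(d) These observations pin down the coefficients.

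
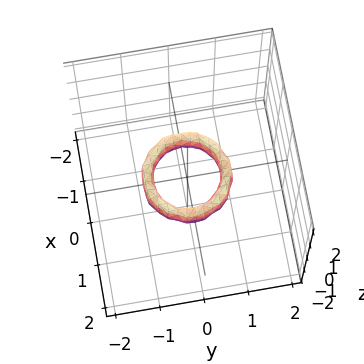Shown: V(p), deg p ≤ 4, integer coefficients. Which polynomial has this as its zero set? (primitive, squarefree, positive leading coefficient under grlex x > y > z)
2*x^4 + 4*x^2*y^2 + 2*y^4 - 3*x^2 - 3*y^2 + z^2 + 1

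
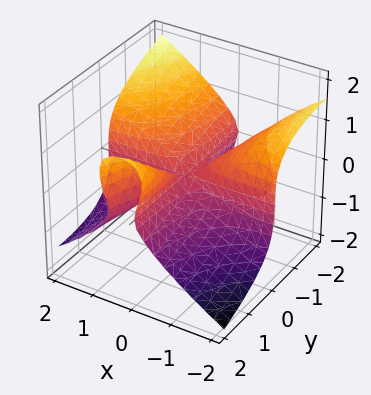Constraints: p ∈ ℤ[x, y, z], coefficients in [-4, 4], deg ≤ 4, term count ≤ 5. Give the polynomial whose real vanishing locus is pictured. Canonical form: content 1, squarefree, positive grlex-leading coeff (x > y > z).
deg p = 3. No degree-2 surface has this shape.
Checking where it meets the axes: one z-axis crossing is at z = 0; every point of the y-axis in the box is on the surface; the visible x-axis segment lies entirely on the surface.
Fitting integer coefficients to these (and the overall shape) gives p.

3*x^2*y - x*y^2 - 2*y*z^2 + 3*z^3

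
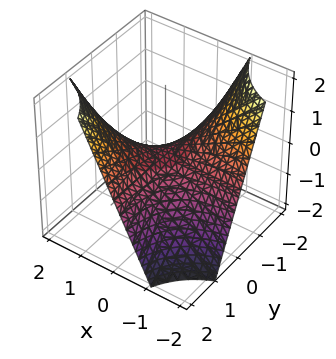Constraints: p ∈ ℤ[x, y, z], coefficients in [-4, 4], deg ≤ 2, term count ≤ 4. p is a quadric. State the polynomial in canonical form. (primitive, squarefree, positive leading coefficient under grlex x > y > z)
First, the degree is 2 — a hyperbolic paraboloid; a quadric.
Next, reading off the gridlines: the visible x-axis segment lies entirely on the surface; every point of the y-axis in the box is on the surface; it meets the z-axis at z = 0 (among the integer gridlines).
Finally, matching integer coefficients to the picture gives p.

x*y - z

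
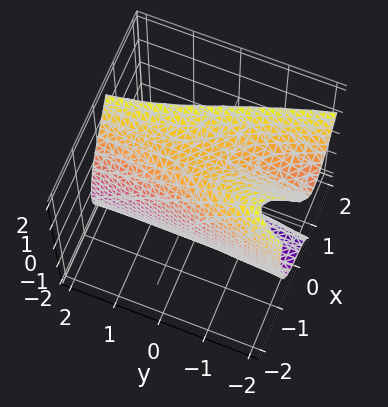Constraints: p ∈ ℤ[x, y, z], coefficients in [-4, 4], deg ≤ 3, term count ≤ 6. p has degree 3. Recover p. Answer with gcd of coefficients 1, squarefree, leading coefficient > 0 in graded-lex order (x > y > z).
(a) The degree is 3 — no degree-2 surface has this shape.
(b) From the axis intercepts and sections: no y-intercept at any integer in the box.
(c) These observations pin down the coefficients.

3*x^3 + x*y*z + x*y - z^2 + 2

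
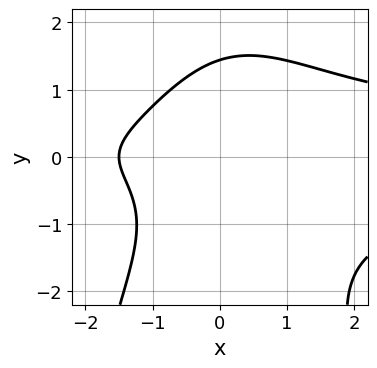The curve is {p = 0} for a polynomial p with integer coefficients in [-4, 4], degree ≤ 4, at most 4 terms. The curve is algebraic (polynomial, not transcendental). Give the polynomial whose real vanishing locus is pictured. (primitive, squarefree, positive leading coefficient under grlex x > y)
x^2*y^2 + y^3 - 2*x - 3

First, deg p = 4. A generic line meets the curve in up to 4 points.
Finally, solving for integer coefficients yields p as stated.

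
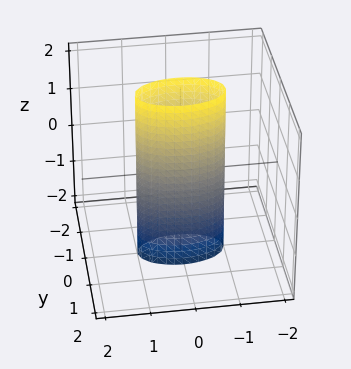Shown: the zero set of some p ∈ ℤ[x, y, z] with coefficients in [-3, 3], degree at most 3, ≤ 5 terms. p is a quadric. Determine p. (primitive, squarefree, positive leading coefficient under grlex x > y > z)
1. Degree: a cylinder; a quadric, so deg p = 2.
2. Symmetries: the y ↦ −y reflection is a symmetry, so y appears only in even powers; the z ↦ −z reflection is a symmetry, so z appears only in even powers; the x ↦ −x reflection is a symmetry, so x appears only in even powers.
3. From the axis intercepts and sections: among the integer gridlines, it crosses the x-axis at x ∈ {-1, 1}; the surface avoids every integer z-axis point in the box.
4. Fitting integer coefficients to these (and the overall shape) gives p.

x^2 + 3*y^2 - 1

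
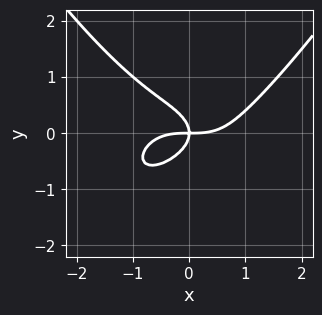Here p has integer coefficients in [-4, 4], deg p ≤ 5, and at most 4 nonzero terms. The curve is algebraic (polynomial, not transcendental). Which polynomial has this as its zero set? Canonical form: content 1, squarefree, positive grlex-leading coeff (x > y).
Degree: a generic line meets the curve in up to 4 points, so deg p = 4.
Reading off the gridlines: one y-axis crossing is at y = 0; one x-axis crossing is at x = 0.
Assembling these constraints gives the stated polynomial.

x^4 - 3*y^3 - 2*x*y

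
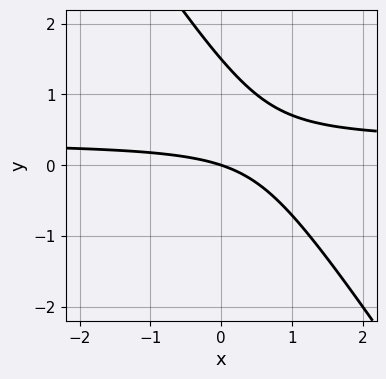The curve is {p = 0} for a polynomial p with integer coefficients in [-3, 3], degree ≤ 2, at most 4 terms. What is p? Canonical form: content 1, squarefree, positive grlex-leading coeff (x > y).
deg p = 2. A generic line meets the curve in up to 2 points.
From the axis intercepts and sections: it crosses the x-axis at the gridline x = 0; it meets the y-axis at y = 0 (among the integer gridlines).
Solving for integer coefficients yields p as stated.

3*x*y + 2*y^2 - x - 3*y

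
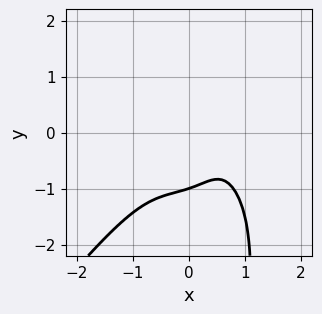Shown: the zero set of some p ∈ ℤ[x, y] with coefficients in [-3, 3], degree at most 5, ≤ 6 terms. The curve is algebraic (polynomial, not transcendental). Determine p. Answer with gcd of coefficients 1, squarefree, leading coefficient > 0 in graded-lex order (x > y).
2*x^4 - x*y^3 + y^3 + 2*x*y + 1

Degree: the shape is more complex than any degree-3 curve, so deg p = 4.
Observable constraints: no x-intercept at any integer in the box; one y-axis crossing is at y = -1.
Together with the visible shape, these determine p as stated.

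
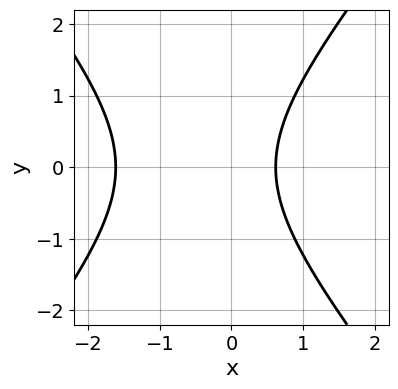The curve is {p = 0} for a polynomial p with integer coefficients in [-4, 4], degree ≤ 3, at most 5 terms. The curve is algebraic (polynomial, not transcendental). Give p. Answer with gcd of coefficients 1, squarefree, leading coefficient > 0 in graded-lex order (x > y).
1. Degree: the shape is more complex than any degree-1 curve, so deg p = 2.
2. Symmetries: mirror symmetry y ↦ −y ⇒ only even powers of y.
3. Checking where it meets the axes: no y-intercept at any integer in the box.
4. Together with the visible shape, these determine p as stated.

3*x^2 - 2*y^2 + 3*x - 3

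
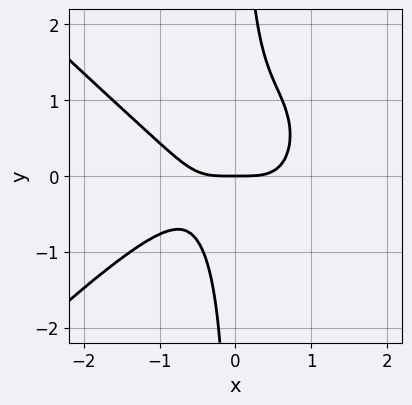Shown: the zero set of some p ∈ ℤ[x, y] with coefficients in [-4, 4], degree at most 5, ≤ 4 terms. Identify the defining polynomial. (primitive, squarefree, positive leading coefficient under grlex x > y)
1. Degree: the shape is more complex than any degree-3 curve, so deg p = 4.
2. From the visible intercepts: it meets the y-axis at y = 0 (among the integer gridlines); it crosses the x-axis at the gridline x = 0.
3. Solving for integer coefficients yields p as stated.

x^4 - x^2*y^2 + 2*x*y^2 - y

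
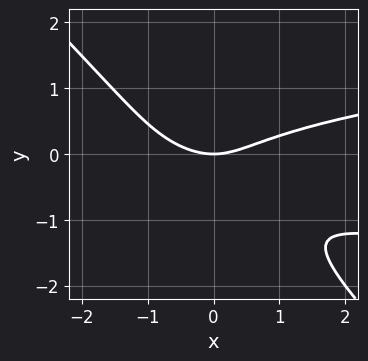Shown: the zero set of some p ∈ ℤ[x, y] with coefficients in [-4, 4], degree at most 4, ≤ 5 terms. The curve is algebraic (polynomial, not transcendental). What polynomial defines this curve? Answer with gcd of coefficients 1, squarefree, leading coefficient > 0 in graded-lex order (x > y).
3*x*y^2 + 3*y^3 - x^2 + 2*y^2 + 2*y

deg p = 3. A generic line meets the curve in up to 3 points.
From the axis intercepts and sections: it crosses the x-axis at the gridline x = 0; one y-axis crossing is at y = 0.
The integer polynomial consistent with all of this is the stated p.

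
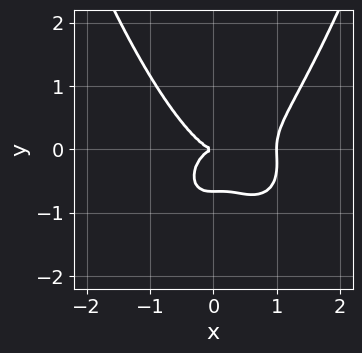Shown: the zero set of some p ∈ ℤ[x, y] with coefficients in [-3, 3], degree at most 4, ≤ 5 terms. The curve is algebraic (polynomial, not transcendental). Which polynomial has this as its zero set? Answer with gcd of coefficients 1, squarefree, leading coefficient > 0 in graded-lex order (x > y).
3*x^4 + x^2*y^2 - 3*x^3 - 3*y^3 - 2*y^2

deg p = 4. A generic line meets the curve in up to 4 points.
Observable constraints: it crosses the y-axis at the gridline y = 0; among the integer gridlines, it crosses the x-axis at x ∈ {0, 1}.
These observations pin down the coefficients.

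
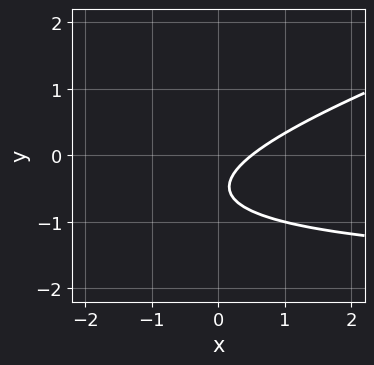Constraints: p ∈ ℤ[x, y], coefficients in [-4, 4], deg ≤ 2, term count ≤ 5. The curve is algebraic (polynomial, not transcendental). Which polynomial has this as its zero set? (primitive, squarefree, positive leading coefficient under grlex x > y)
First, degree: no degree-1 curve has this shape, so deg p = 2.
Then, reading off the gridlines: the curve avoids every integer y-axis point in the box.
Finally, fitting integer coefficients to these (and the overall shape) gives p.

x*y - 3*y^2 + 2*x - 3*y - 1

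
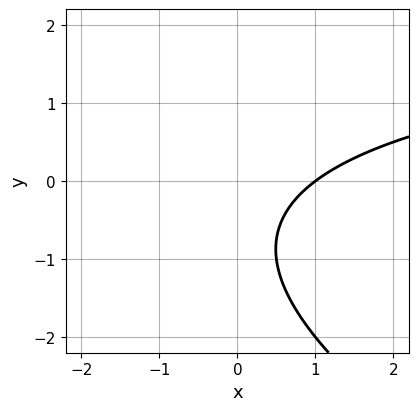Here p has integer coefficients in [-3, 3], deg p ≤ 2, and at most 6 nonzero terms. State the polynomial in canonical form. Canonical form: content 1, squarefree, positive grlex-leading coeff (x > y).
1. deg p = 2.
2. Reading off the gridlines: it meets the x-axis at x = 1 (among the integer gridlines); it misses every integer gridline on the y-axis.
3. Putting this together gives p.

x*y + 2*y^2 - 3*x + 3*y + 3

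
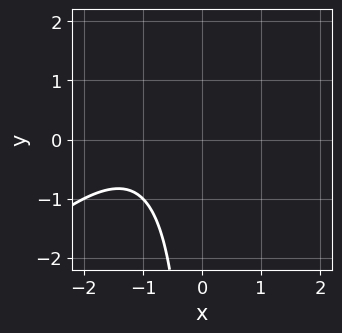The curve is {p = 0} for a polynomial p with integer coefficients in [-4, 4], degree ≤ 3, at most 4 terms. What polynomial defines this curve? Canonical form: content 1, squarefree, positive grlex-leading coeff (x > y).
(a) Degree: no degree-1 curve has this shape, so deg p = 2.
(b) From the axis intercepts and sections: no y-intercept at any integer in the box; the curve avoids every integer x-axis point in the box.
(c) Matching integer coefficients to the picture gives p.

x^2 - x*y + 2*x + 2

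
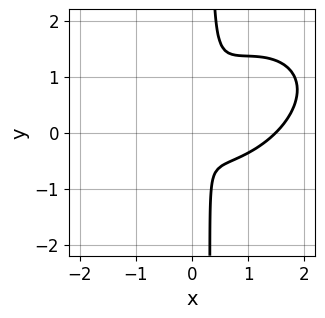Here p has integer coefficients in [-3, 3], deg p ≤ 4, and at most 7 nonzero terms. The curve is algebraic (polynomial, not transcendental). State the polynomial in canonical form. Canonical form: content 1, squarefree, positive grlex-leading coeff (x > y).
First, degree: a generic line meets the curve in up to 3 points, so deg p = 3.
Finally, solving for integer coefficients yields p as stated.

2*x^3 - 2*x^2*y + 3*x*y^2 - 3*x^2 - y^2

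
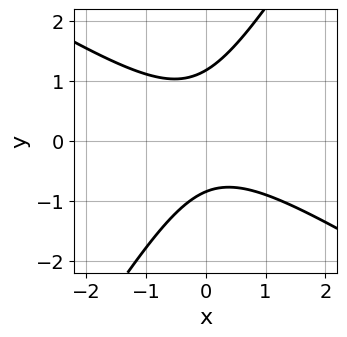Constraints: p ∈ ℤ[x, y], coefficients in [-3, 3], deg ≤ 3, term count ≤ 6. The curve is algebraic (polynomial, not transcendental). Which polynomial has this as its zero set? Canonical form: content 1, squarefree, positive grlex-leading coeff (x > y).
3*x^2 + 3*x*y - 3*y^2 + y + 3

(a) deg p = 2. No degree-1 curve has this shape.
(b) From the visible intercepts: no x-intercept at any integer in the box.
(c) Together with the visible shape, these determine p as stated.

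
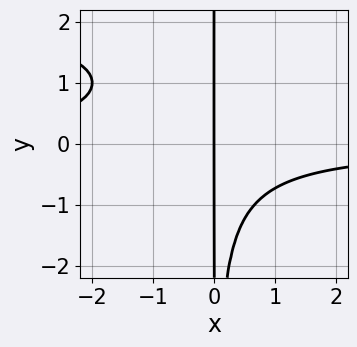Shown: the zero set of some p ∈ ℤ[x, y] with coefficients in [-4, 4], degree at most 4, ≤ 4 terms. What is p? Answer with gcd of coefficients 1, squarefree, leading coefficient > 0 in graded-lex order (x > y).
1. Degree: no degree-3 curve has this shape, so deg p = 4.
2. Reading off the gridlines: it meets the x-axis at x = 0 (among the integer gridlines); every point of the y-axis in the box is on the curve.
3. Solving for integer coefficients yields p as stated.

x^2*y^2 - 2*x^2*y - 2*x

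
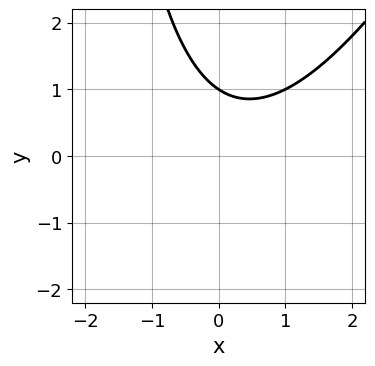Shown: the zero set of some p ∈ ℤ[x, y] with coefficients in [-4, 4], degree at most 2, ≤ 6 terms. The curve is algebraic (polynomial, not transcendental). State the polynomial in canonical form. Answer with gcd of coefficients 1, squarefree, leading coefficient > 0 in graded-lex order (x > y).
2*x^2 - x*y - x - 3*y + 3

The degree is 2 — a generic line meets the curve in up to 2 points.
From the visible intercepts: the curve avoids every integer x-axis point in the box; one y-axis crossing is at y = 1.
Fitting integer coefficients to these (and the overall shape) gives p.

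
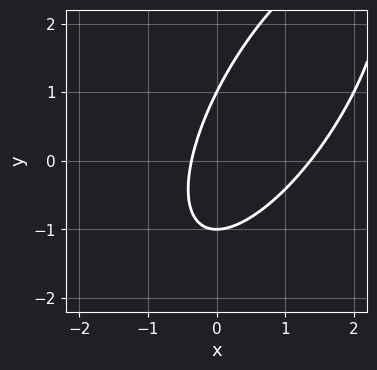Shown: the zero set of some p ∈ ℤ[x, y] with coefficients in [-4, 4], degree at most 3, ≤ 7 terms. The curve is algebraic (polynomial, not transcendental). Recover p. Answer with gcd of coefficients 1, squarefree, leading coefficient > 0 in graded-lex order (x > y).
deg p = 2. The shape is more complex than any degree-1 curve.
Against the integer gridlines: among the integer gridlines, it crosses the y-axis at y ∈ {-1, 1}.
Putting this together gives p.

2*x^2 - 2*x*y + y^2 - 2*x - 1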